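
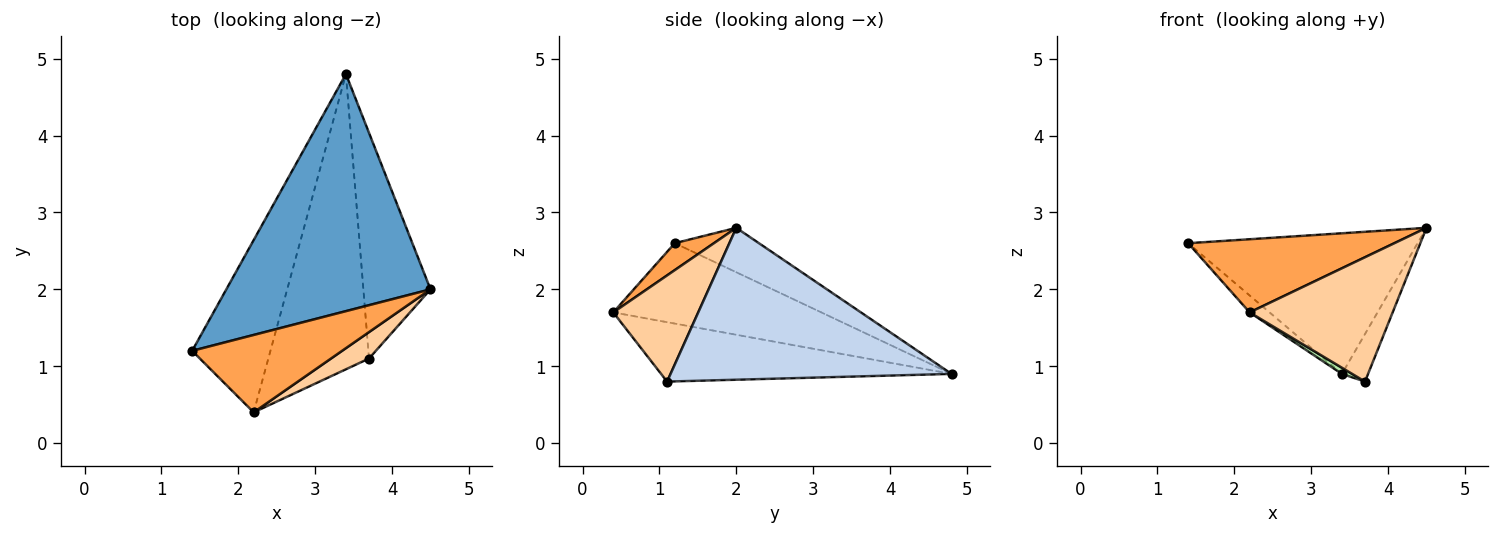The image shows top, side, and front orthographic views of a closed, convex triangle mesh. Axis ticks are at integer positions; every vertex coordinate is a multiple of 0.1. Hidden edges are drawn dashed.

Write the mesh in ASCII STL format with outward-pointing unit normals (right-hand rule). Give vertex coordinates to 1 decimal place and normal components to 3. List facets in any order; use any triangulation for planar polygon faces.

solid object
 facet normal -0.184 0.501 0.845
  outer loop
   vertex 3.4 4.8 0.9
   vertex 1.4 1.2 2.6
   vertex 4.5 2.0 2.8
  endloop
 endfacet
 facet normal 0.911 0.085 -0.403
  outer loop
   vertex 3.7 1.1 0.8
   vertex 3.4 4.8 0.9
   vertex 4.5 2.0 2.8
  endloop
 endfacet
 facet normal 0.129 -0.681 0.721
  outer loop
   vertex 2.2 0.4 1.7
   vertex 4.5 2.0 2.8
   vertex 1.4 1.2 2.6
  endloop
 endfacet
 facet normal 0.502 -0.846 0.180
  outer loop
   vertex 2.2 0.4 1.7
   vertex 3.7 1.1 0.8
   vertex 4.5 2.0 2.8
  endloop
 endfacet
 facet normal -0.715 0.068 -0.696
  outer loop
   vertex 2.2 0.4 1.7
   vertex 1.4 1.2 2.6
   vertex 3.4 4.8 0.9
  endloop
 endfacet
 facet normal -0.508 -0.018 -0.861
  outer loop
   vertex 2.2 0.4 1.7
   vertex 3.4 4.8 0.9
   vertex 3.7 1.1 0.8
  endloop
 endfacet
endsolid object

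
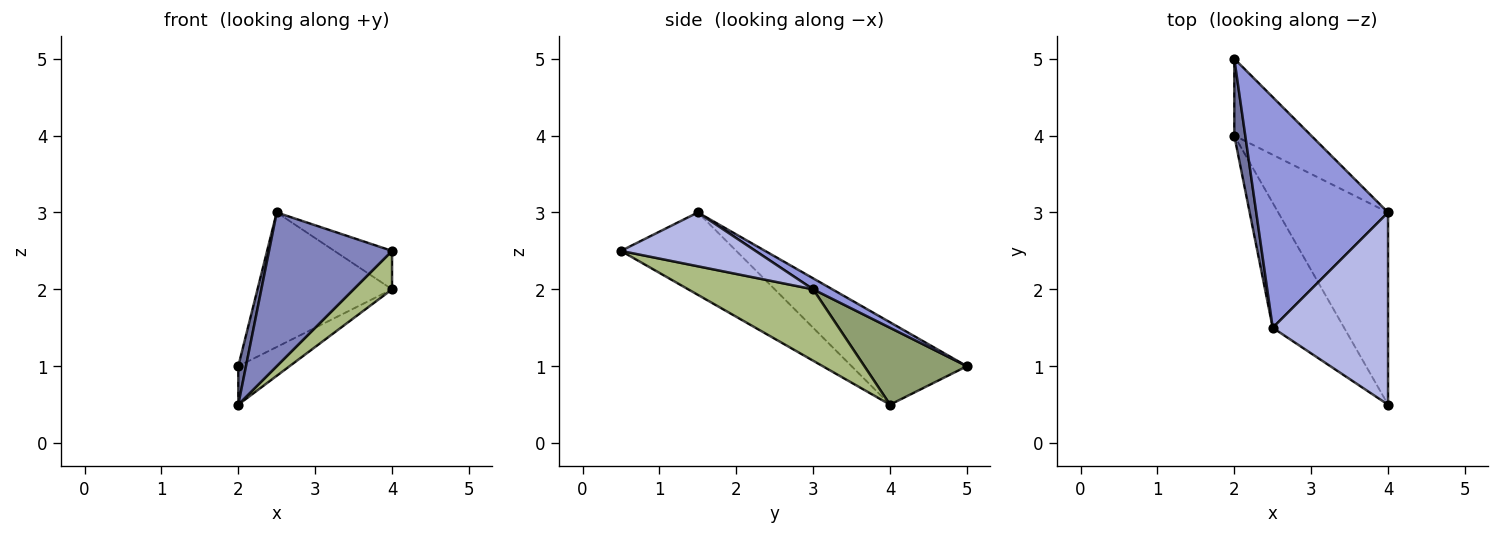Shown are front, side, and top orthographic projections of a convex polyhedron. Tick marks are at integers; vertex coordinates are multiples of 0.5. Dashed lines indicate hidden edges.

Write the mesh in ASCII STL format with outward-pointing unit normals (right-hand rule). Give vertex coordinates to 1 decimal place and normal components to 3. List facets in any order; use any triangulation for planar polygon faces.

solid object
 facet normal -0.989 -0.066 0.132
  outer loop
   vertex 2.0 4.0 0.5
   vertex 2.5 1.5 3.0
   vertex 2.0 5.0 1.0
  endloop
 endfacet
 facet normal -0.588 -0.628 -0.510
  outer loop
   vertex 2.0 4.0 0.5
   vertex 4.0 0.5 2.5
   vertex 2.5 1.5 3.0
  endloop
 endfacet
 facet normal 0.072 0.503 0.862
  outer loop
   vertex 4.0 3.0 2.0
   vertex 2.0 5.0 1.0
   vertex 2.5 1.5 3.0
  endloop
 endfacet
 facet normal 0.416 0.178 0.892
  outer loop
   vertex 4.0 3.0 2.0
   vertex 2.5 1.5 3.0
   vertex 4.0 0.5 2.5
  endloop
 endfacet
 facet normal 0.667 0.333 -0.667
  outer loop
   vertex 4.0 3.0 2.0
   vertex 2.0 4.0 0.5
   vertex 2.0 5.0 1.0
  endloop
 endfacet
 facet normal 0.537 -0.165 -0.827
  outer loop
   vertex 4.0 3.0 2.0
   vertex 4.0 0.5 2.5
   vertex 2.0 4.0 0.5
  endloop
 endfacet
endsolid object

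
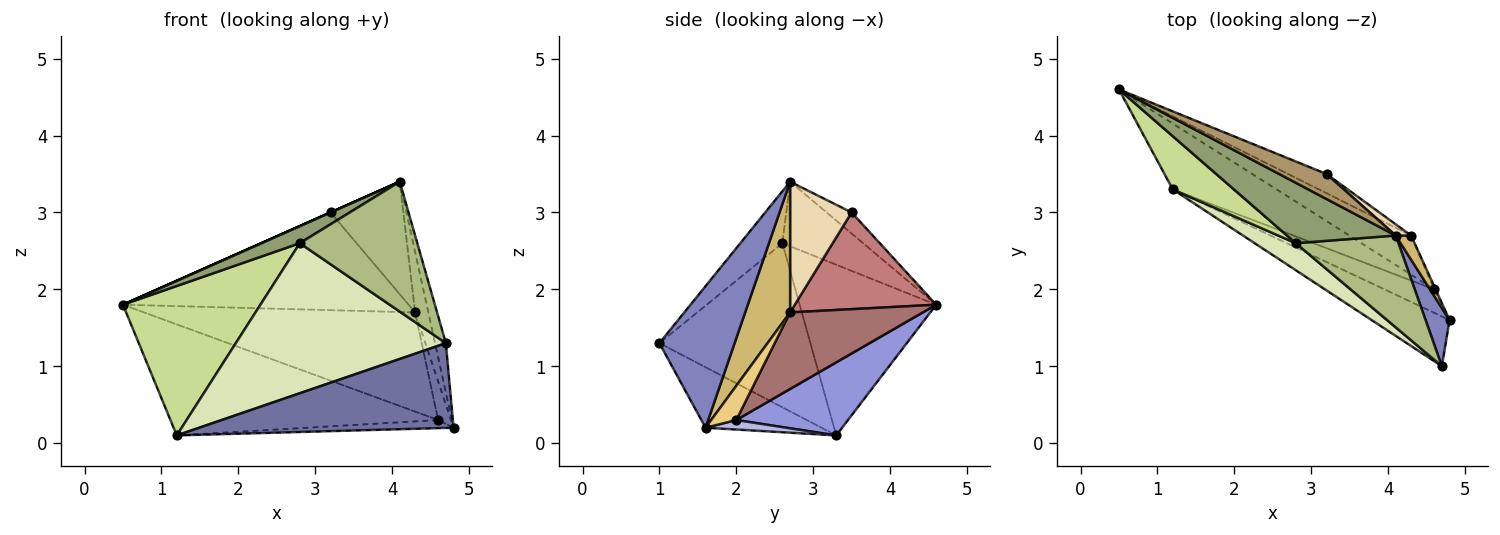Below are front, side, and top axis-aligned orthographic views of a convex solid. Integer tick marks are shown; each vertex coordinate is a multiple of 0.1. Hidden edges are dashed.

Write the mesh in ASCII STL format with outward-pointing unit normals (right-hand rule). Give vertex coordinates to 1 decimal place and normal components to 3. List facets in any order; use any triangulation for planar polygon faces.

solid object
 facet normal -0.366 -0.803 -0.471
  outer loop
   vertex 4.7 1.0 1.3
   vertex 1.2 3.3 0.1
   vertex 4.8 1.6 0.2
  endloop
 endfacet
 facet normal 0.976 0.140 0.165
  outer loop
   vertex 4.1 2.7 3.4
   vertex 4.7 1.0 1.3
   vertex 4.8 1.6 0.2
  endloop
 endfacet
 facet normal 0.338 0.810 -0.480
  outer loop
   vertex 4.6 2.0 0.3
   vertex 1.2 3.3 0.1
   vertex 0.5 4.6 1.8
  endloop
 endfacet
 facet normal 0.178 0.321 -0.930
  outer loop
   vertex 4.6 2.0 0.3
   vertex 4.8 1.6 0.2
   vertex 1.2 3.3 0.1
  endloop
 endfacet
 facet normal -0.496 -0.236 0.836
  outer loop
   vertex 2.8 2.6 2.6
   vertex 4.1 2.7 3.4
   vertex 0.5 4.6 1.8
  endloop
 endfacet
 facet normal -0.281 -0.784 0.554
  outer loop
   vertex 2.8 2.6 2.6
   vertex 4.7 1.0 1.3
   vertex 4.1 2.7 3.4
  endloop
 endfacet
 facet normal -0.683 -0.688 0.245
  outer loop
   vertex 2.8 2.6 2.6
   vertex 0.5 4.6 1.8
   vertex 1.2 3.3 0.1
  endloop
 endfacet
 facet normal -0.578 -0.803 0.145
  outer loop
   vertex 2.8 2.6 2.6
   vertex 1.2 3.3 0.1
   vertex 4.7 1.0 1.3
  endloop
 endfacet
 facet normal -0.406 0.000 0.914
  outer loop
   vertex 3.2 3.5 3.0
   vertex 0.5 4.6 1.8
   vertex 4.1 2.7 3.4
  endloop
 endfacet
 facet normal 0.953 0.280 0.112
  outer loop
   vertex 4.3 2.7 1.7
   vertex 4.1 2.7 3.4
   vertex 4.8 1.6 0.2
  endloop
 endfacet
 facet normal 0.890 0.454 -0.036
  outer loop
   vertex 4.3 2.7 1.7
   vertex 4.8 1.6 0.2
   vertex 4.6 2.0 0.3
  endloop
 endfacet
 facet normal 0.643 0.762 0.076
  outer loop
   vertex 4.3 2.7 1.7
   vertex 3.2 3.5 3.0
   vertex 4.1 2.7 3.4
  endloop
 endfacet
 facet normal 0.414 0.846 -0.334
  outer loop
   vertex 4.3 2.7 1.7
   vertex 4.6 2.0 0.3
   vertex 0.5 4.6 1.8
  endloop
 endfacet
 facet normal 0.437 0.883 -0.174
  outer loop
   vertex 4.3 2.7 1.7
   vertex 0.5 4.6 1.8
   vertex 3.2 3.5 3.0
  endloop
 endfacet
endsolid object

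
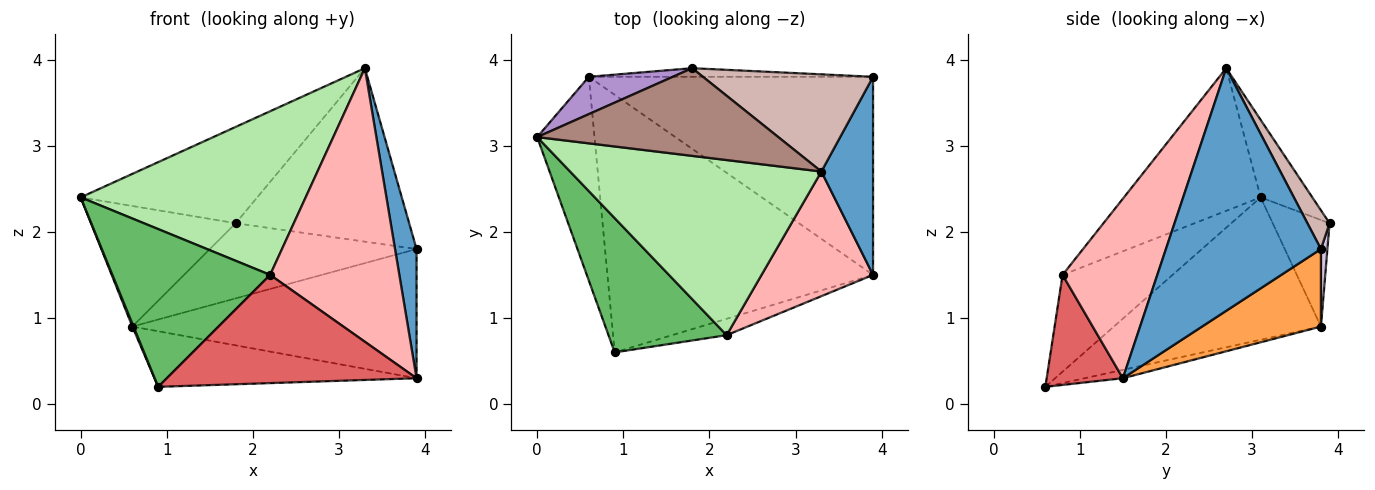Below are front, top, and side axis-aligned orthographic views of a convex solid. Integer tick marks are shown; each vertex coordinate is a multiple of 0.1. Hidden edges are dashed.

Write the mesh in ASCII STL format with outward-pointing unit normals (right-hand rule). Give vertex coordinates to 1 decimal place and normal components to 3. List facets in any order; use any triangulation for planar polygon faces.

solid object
 facet normal 0.969 -0.135 0.206
  outer loop
   vertex 3.9 1.5 0.3
   vertex 3.9 3.8 1.8
   vertex 3.3 2.7 3.9
  endloop
 endfacet
 facet normal -0.928 -0.005 -0.374
  outer loop
   vertex 0.6 3.8 0.9
   vertex 0.9 0.6 0.2
   vertex 0.0 3.1 2.4
  endloop
 endfacet
 facet normal 0.223 0.533 -0.817
  outer loop
   vertex 0.6 3.8 0.9
   vertex 3.9 3.8 1.8
   vertex 3.9 1.5 0.3
  endloop
 endfacet
 facet normal -0.031 0.211 -0.977
  outer loop
   vertex 0.6 3.8 0.9
   vertex 3.9 1.5 0.3
   vertex 0.9 0.6 0.2
  endloop
 endfacet
 facet normal -0.469 -0.673 0.572
  outer loop
   vertex 2.2 0.8 1.5
   vertex 0.0 3.1 2.4
   vertex 0.9 0.6 0.2
  endloop
 endfacet
 facet normal -0.383 -0.631 0.675
  outer loop
   vertex 2.2 0.8 1.5
   vertex 3.3 2.7 3.9
   vertex 0.0 3.1 2.4
  endloop
 endfacet
 facet normal 0.289 -0.947 -0.143
  outer loop
   vertex 2.2 0.8 1.5
   vertex 0.9 0.6 0.2
   vertex 3.9 1.5 0.3
  endloop
 endfacet
 facet normal 0.555 -0.757 0.345
  outer loop
   vertex 2.2 0.8 1.5
   vertex 3.9 1.5 0.3
   vertex 3.3 2.7 3.9
  endloop
 endfacet
 facet normal -0.351 0.894 0.277
  outer loop
   vertex 1.8 3.9 2.1
   vertex 0.6 3.8 0.9
   vertex 0.0 3.1 2.4
  endloop
 endfacet
 facet normal 0.031 0.993 -0.114
  outer loop
   vertex 1.8 3.9 2.1
   vertex 3.9 3.8 1.8
   vertex 0.6 3.8 0.9
  endloop
 endfacet
 facet normal -0.212 0.723 0.658
  outer loop
   vertex 1.8 3.9 2.1
   vertex 0.0 3.1 2.4
   vertex 3.3 2.7 3.9
  endloop
 endfacet
 facet normal 0.111 0.867 0.486
  outer loop
   vertex 1.8 3.9 2.1
   vertex 3.3 2.7 3.9
   vertex 3.9 3.8 1.8
  endloop
 endfacet
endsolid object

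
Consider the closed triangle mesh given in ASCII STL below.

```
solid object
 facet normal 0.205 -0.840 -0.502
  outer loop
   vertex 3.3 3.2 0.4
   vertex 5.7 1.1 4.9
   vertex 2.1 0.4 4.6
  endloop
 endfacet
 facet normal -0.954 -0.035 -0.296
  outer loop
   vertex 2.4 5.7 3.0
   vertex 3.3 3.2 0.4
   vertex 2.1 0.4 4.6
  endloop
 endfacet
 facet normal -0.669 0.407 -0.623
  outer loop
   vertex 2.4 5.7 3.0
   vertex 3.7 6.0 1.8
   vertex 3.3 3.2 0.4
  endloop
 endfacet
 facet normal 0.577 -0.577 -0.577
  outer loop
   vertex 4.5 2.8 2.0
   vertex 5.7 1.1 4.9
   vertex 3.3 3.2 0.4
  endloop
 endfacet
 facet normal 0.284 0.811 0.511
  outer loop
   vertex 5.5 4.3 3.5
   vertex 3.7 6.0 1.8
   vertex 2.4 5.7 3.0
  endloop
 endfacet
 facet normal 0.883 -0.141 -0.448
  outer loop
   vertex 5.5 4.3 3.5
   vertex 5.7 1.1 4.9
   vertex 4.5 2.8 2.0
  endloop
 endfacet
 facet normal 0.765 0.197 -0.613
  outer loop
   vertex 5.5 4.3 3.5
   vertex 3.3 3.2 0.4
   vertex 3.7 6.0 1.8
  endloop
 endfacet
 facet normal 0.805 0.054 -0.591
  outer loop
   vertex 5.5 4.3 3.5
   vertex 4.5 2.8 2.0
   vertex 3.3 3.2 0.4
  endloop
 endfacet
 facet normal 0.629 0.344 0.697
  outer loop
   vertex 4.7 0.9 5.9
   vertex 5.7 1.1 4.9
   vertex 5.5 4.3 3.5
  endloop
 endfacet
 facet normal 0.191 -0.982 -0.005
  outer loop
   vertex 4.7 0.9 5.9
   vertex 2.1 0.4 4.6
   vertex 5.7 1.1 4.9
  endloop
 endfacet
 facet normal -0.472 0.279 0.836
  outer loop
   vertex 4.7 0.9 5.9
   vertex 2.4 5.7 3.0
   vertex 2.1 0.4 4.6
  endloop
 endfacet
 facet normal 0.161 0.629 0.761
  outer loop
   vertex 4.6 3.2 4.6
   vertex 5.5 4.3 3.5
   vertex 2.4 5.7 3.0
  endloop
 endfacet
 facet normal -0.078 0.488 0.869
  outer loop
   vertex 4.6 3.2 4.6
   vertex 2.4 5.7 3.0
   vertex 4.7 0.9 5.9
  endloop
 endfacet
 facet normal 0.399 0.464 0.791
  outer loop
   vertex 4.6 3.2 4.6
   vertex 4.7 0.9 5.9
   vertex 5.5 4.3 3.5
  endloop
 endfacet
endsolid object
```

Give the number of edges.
21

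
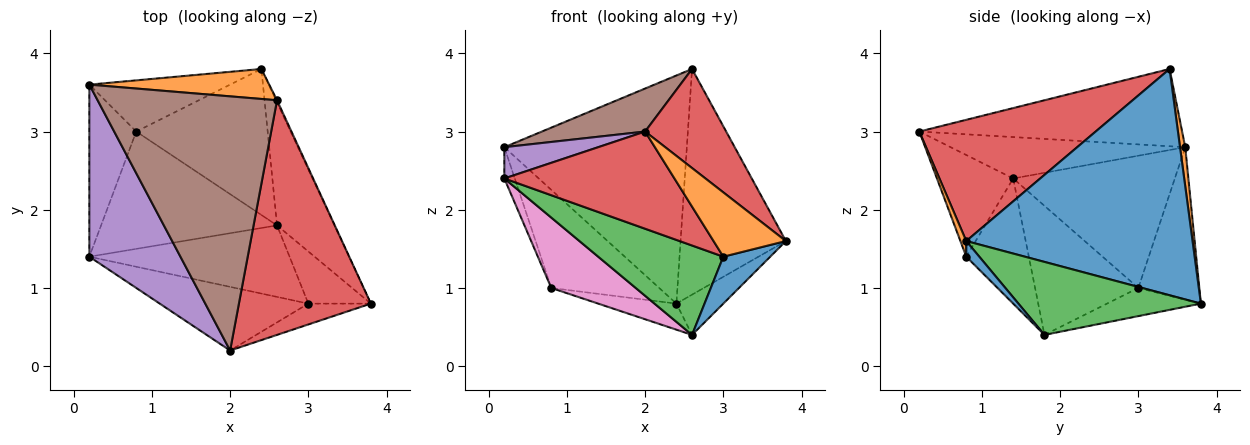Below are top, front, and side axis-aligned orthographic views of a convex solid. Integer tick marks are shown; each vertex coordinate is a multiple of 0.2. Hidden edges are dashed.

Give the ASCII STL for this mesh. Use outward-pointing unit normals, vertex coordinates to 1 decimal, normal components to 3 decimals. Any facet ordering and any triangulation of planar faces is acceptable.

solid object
 facet normal 0.907 0.422 -0.004
  outer loop
   vertex 2.6 3.4 3.8
   vertex 3.8 0.8 1.6
   vertex 2.4 3.8 0.8
  endloop
 endfacet
 facet normal 0.028 0.991 0.130
  outer loop
   vertex 0.2 3.6 2.8
   vertex 2.6 3.4 3.8
   vertex 2.4 3.8 0.8
  endloop
 endfacet
 facet normal 0.771 0.198 -0.606
  outer loop
   vertex 2.6 1.8 0.4
   vertex 2.4 3.8 0.8
   vertex 3.8 0.8 1.6
  endloop
 endfacet
 facet normal 0.646 -0.297 0.703
  outer loop
   vertex 2.0 0.2 3.0
   vertex 3.8 0.8 1.6
   vertex 2.6 3.4 3.8
  endloop
 endfacet
 facet normal -0.408 -0.163 0.898
  outer loop
   vertex 2.0 0.2 3.0
   vertex 0.2 3.6 2.8
   vertex 0.2 1.4 2.4
  endloop
 endfacet
 facet normal -0.391 -0.154 0.908
  outer loop
   vertex 2.0 0.2 3.0
   vertex 2.6 3.4 3.8
   vertex 0.2 3.6 2.8
  endloop
 endfacet
 facet normal -0.532 -0.436 -0.726
  outer loop
   vertex 0.8 3.0 1.0
   vertex 2.6 1.8 0.4
   vertex 0.2 1.4 2.4
  endloop
 endfacet
 facet normal -0.206 0.172 -0.963
  outer loop
   vertex 0.8 3.0 1.0
   vertex 2.4 3.8 0.8
   vertex 2.6 1.8 0.4
  endloop
 endfacet
 facet normal -0.941 0.061 -0.334
  outer loop
   vertex 0.8 3.0 1.0
   vertex 0.2 1.4 2.4
   vertex 0.2 3.6 2.8
  endloop
 endfacet
 facet normal -0.448 0.793 -0.414
  outer loop
   vertex 0.8 3.0 1.0
   vertex 0.2 3.6 2.8
   vertex 2.4 3.8 0.8
  endloop
 endfacet
 facet normal 0.183 -0.658 -0.731
  outer loop
   vertex 3.0 0.8 1.4
   vertex 2.6 1.8 0.4
   vertex 3.8 0.8 1.6
  endloop
 endfacet
 facet normal 0.077 -0.948 -0.308
  outer loop
   vertex 3.0 0.8 1.4
   vertex 3.8 0.8 1.6
   vertex 2.0 0.2 3.0
  endloop
 endfacet
 facet normal -0.364 -0.727 -0.582
  outer loop
   vertex 3.0 0.8 1.4
   vertex 0.2 1.4 2.4
   vertex 2.6 1.8 0.4
  endloop
 endfacet
 facet normal -0.351 -0.783 -0.513
  outer loop
   vertex 3.0 0.8 1.4
   vertex 2.0 0.2 3.0
   vertex 0.2 1.4 2.4
  endloop
 endfacet
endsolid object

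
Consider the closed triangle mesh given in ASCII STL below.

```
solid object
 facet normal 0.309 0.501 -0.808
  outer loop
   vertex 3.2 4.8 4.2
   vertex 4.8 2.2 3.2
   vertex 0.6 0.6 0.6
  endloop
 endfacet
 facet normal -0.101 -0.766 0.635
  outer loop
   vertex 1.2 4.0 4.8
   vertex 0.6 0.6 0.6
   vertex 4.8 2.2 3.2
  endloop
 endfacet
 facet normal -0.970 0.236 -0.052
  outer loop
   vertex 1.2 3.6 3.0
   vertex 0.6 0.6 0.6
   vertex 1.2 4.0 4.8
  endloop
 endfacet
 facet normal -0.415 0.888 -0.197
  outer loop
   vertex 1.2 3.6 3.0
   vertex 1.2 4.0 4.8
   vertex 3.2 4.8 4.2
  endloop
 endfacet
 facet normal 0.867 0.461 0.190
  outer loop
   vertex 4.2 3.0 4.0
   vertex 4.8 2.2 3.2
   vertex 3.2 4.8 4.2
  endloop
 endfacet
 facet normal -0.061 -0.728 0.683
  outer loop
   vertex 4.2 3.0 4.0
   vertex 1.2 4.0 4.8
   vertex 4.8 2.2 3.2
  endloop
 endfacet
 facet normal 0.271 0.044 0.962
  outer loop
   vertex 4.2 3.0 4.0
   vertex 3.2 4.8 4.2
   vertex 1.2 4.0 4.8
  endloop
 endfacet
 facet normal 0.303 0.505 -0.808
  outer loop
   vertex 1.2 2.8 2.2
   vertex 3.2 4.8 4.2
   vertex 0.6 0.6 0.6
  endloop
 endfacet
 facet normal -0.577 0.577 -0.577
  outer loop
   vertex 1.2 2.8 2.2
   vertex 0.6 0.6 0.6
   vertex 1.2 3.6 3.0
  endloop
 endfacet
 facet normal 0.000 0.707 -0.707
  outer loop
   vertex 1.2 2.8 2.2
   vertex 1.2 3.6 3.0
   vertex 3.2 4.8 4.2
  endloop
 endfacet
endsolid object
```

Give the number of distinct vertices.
7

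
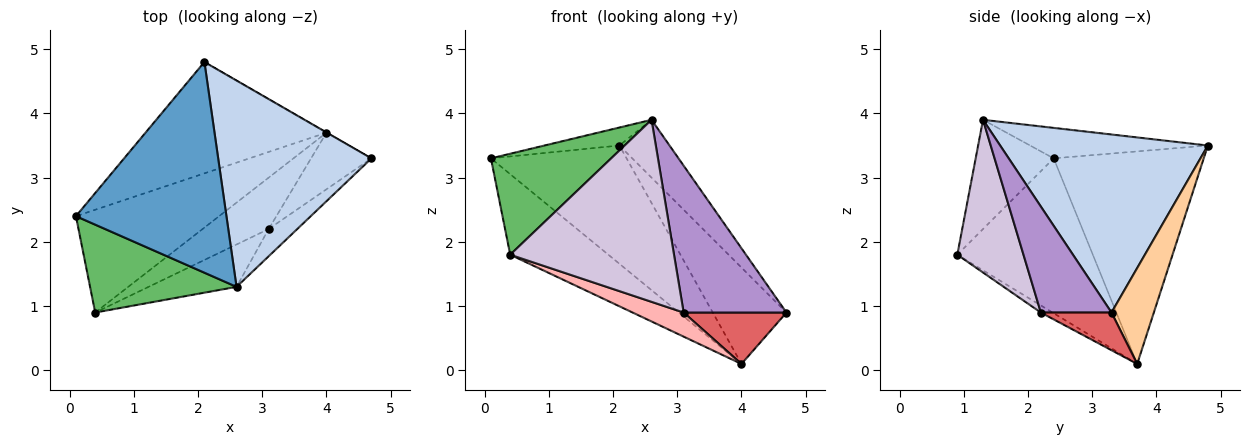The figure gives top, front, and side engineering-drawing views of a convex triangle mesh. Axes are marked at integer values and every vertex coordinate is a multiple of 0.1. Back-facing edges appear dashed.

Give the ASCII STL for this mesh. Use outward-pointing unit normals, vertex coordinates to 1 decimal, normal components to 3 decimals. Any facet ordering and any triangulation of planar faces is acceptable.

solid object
 facet normal -0.198 0.083 0.977
  outer loop
   vertex 2.6 1.3 3.9
   vertex 2.1 4.8 3.5
   vertex 0.1 2.4 3.3
  endloop
 endfacet
 facet normal 0.746 0.180 0.642
  outer loop
   vertex 2.6 1.3 3.9
   vertex 4.7 3.3 0.9
   vertex 2.1 4.8 3.5
  endloop
 endfacet
 facet normal -0.627 0.567 -0.534
  outer loop
   vertex 4.0 3.7 0.1
   vertex 0.1 2.4 3.3
   vertex 2.1 4.8 3.5
  endloop
 endfacet
 facet normal 0.498 0.867 -0.002
  outer loop
   vertex 4.0 3.7 0.1
   vertex 2.1 4.8 3.5
   vertex 4.7 3.3 0.9
  endloop
 endfacet
 facet normal -0.440 -0.678 0.590
  outer loop
   vertex 0.4 0.9 1.8
   vertex 2.6 1.3 3.9
   vertex 0.1 2.4 3.3
  endloop
 endfacet
 facet normal -0.648 0.470 -0.599
  outer loop
   vertex 0.4 0.9 1.8
   vertex 0.1 2.4 3.3
   vertex 4.0 3.7 0.1
  endloop
 endfacet
 facet normal 0.419 -0.610 -0.672
  outer loop
   vertex 3.1 2.2 0.9
   vertex 4.0 3.7 0.1
   vertex 4.7 3.3 0.9
  endloop
 endfacet
 facet normal -0.097 -0.422 -0.901
  outer loop
   vertex 3.1 2.2 0.9
   vertex 0.4 0.9 1.8
   vertex 4.0 3.7 0.1
  endloop
 endfacet
 facet normal 0.560 -0.815 -0.151
  outer loop
   vertex 3.1 2.2 0.9
   vertex 4.7 3.3 0.9
   vertex 2.6 1.3 3.9
  endloop
 endfacet
 facet normal 0.366 -0.906 -0.211
  outer loop
   vertex 3.1 2.2 0.9
   vertex 2.6 1.3 3.9
   vertex 0.4 0.9 1.8
  endloop
 endfacet
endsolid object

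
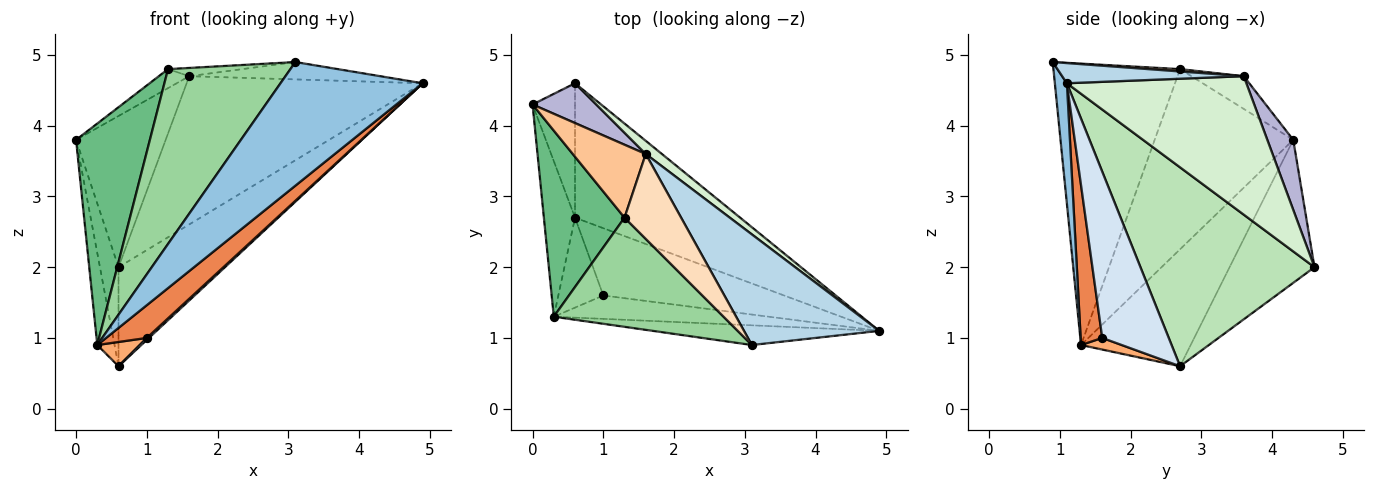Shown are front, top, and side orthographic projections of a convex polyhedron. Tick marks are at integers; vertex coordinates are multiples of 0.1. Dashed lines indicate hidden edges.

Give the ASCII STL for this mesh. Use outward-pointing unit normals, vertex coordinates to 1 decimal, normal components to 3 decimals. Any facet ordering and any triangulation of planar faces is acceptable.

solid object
 facet normal -0.955 0.150 -0.254
  outer loop
   vertex 0.3 1.3 0.9
   vertex 0.0 4.3 3.8
   vertex 0.6 2.7 0.6
  endloop
 endfacet
 facet normal 0.083 -0.984 -0.157
  outer loop
   vertex 0.3 1.3 0.9
   vertex 4.9 1.1 4.6
   vertex 3.1 0.9 4.9
  endloop
 endfacet
 facet normal 0.146 0.153 0.977
  outer loop
   vertex 1.6 3.6 4.7
   vertex 3.1 0.9 4.9
   vertex 4.9 1.1 4.6
  endloop
 endfacet
 facet normal 0.677 -0.022 -0.736
  outer loop
   vertex 1.0 1.6 1.0
   vertex 0.6 2.7 0.6
   vertex 4.9 1.1 4.6
  endloop
 endfacet
 facet normal 0.396 -0.747 -0.533
  outer loop
   vertex 1.0 1.6 1.0
   vertex 4.9 1.1 4.6
   vertex 0.3 1.3 0.9
  endloop
 endfacet
 facet normal 0.242 -0.253 -0.937
  outer loop
   vertex 1.0 1.6 1.0
   vertex 0.3 1.3 0.9
   vertex 0.6 2.7 0.6
  endloop
 endfacet
 facet normal -0.398 0.231 0.888
  outer loop
   vertex 1.3 2.7 4.8
   vertex 1.6 3.6 4.7
   vertex 0.0 4.3 3.8
  endloop
 endfacet
 facet normal 0.041 0.097 0.994
  outer loop
   vertex 1.3 2.7 4.8
   vertex 3.1 0.9 4.9
   vertex 1.6 3.6 4.7
  endloop
 endfacet
 facet normal -0.821 -0.437 0.367
  outer loop
   vertex 1.3 2.7 4.8
   vertex 0.0 4.3 3.8
   vertex 0.3 1.3 0.9
  endloop
 endfacet
 facet normal -0.660 -0.638 0.398
  outer loop
   vertex 1.3 2.7 4.8
   vertex 0.3 1.3 0.9
   vertex 3.1 0.9 4.9
  endloop
 endfacet
 facet normal 0.696 0.426 -0.578
  outer loop
   vertex 0.6 4.6 2.0
   vertex 4.9 1.1 4.6
   vertex 0.6 2.7 0.6
  endloop
 endfacet
 facet normal 0.604 0.794 0.071
  outer loop
   vertex 0.6 4.6 2.0
   vertex 1.6 3.6 4.7
   vertex 4.9 1.1 4.6
  endloop
 endfacet
 facet normal -0.938 0.205 -0.279
  outer loop
   vertex 0.6 4.6 2.0
   vertex 0.6 2.7 0.6
   vertex 0.0 4.3 3.8
  endloop
 endfacet
 facet normal 0.270 0.931 0.245
  outer loop
   vertex 0.6 4.6 2.0
   vertex 0.0 4.3 3.8
   vertex 1.6 3.6 4.7
  endloop
 endfacet
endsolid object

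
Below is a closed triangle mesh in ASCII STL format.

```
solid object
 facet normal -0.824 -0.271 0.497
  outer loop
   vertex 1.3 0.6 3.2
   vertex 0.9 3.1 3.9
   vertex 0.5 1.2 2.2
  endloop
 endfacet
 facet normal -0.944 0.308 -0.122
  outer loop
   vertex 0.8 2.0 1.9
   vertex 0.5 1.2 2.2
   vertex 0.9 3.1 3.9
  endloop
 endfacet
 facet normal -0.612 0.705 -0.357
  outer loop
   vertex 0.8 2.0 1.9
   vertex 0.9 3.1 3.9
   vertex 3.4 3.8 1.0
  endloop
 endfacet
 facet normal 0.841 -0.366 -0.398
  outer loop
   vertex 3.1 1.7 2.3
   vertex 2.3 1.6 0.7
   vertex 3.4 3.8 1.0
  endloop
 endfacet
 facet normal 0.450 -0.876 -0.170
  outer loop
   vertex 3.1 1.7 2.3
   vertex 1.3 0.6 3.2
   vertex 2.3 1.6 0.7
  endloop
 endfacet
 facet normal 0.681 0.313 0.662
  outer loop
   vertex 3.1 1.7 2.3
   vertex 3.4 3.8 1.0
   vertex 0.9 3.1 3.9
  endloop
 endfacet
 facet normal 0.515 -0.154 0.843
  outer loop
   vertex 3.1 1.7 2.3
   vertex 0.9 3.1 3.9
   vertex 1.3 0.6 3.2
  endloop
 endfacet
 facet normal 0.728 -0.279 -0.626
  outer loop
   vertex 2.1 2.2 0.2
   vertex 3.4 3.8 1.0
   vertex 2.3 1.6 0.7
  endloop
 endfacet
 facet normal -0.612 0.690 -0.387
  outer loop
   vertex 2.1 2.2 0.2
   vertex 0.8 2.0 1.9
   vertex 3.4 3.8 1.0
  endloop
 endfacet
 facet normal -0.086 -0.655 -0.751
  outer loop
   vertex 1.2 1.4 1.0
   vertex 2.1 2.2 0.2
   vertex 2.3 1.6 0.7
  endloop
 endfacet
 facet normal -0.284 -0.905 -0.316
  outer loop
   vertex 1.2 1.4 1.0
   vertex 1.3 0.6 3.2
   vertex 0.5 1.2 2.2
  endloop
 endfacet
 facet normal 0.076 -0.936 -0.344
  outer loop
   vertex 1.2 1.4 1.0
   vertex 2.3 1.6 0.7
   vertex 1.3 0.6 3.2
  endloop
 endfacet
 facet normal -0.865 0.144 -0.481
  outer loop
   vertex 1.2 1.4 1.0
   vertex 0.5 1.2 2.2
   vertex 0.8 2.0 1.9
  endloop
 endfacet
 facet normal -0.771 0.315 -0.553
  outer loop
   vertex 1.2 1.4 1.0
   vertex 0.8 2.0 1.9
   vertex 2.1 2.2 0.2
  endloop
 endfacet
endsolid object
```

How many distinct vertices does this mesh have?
9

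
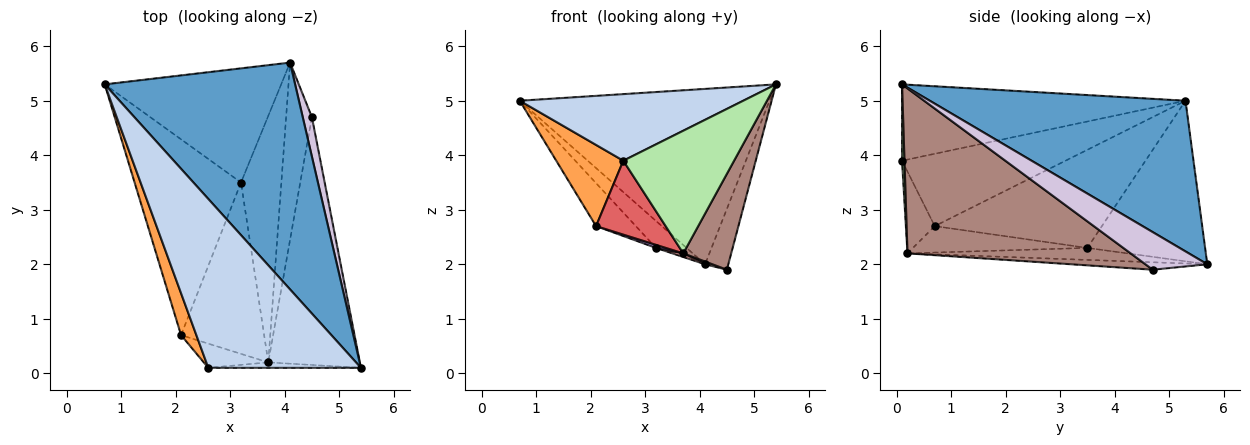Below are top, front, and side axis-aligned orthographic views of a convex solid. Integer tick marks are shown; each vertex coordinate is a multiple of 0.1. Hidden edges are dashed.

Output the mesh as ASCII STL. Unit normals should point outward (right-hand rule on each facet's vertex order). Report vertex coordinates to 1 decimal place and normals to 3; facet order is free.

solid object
 facet normal 0.531 0.518 0.671
  outer loop
   vertex 4.1 5.7 2.0
   vertex 0.7 5.3 5.0
   vertex 5.4 0.1 5.3
  endloop
 endfacet
 facet normal -0.422 -0.333 0.844
  outer loop
   vertex 2.6 0.1 3.9
   vertex 5.4 0.1 5.3
   vertex 0.7 5.3 5.0
  endloop
 endfacet
 facet normal -0.908 -0.372 0.192
  outer loop
   vertex 2.1 0.7 2.7
   vertex 2.6 0.1 3.9
   vertex 0.7 5.3 5.0
  endloop
 endfacet
 facet normal -0.663 0.172 -0.729
  outer loop
   vertex 3.2 3.5 2.3
   vertex 0.7 5.3 5.0
   vertex 4.1 5.7 2.0
  endloop
 endfacet
 facet normal -0.669 0.159 -0.726
  outer loop
   vertex 3.2 3.5 2.3
   vertex 2.1 0.7 2.7
   vertex 0.7 5.3 5.0
  endloop
 endfacet
 facet normal 0.022 -0.999 -0.044
  outer loop
   vertex 3.7 0.2 2.2
   vertex 5.4 0.1 5.3
   vertex 2.6 0.1 3.9
  endloop
 endfacet
 facet normal -0.367 -0.884 -0.289
  outer loop
   vertex 3.7 0.2 2.2
   vertex 2.6 0.1 3.9
   vertex 2.1 0.7 2.7
  endloop
 endfacet
 facet normal -0.285 -0.014 -0.958
  outer loop
   vertex 3.7 0.2 2.2
   vertex 3.2 3.5 2.3
   vertex 4.1 5.7 2.0
  endloop
 endfacet
 facet normal -0.303 -0.017 -0.953
  outer loop
   vertex 3.7 0.2 2.2
   vertex 2.1 0.7 2.7
   vertex 3.2 3.5 2.3
  endloop
 endfacet
 facet normal 0.913 0.343 0.222
  outer loop
   vertex 4.5 4.7 1.9
   vertex 4.1 5.7 2.0
   vertex 5.4 0.1 5.3
  endloop
 endfacet
 facet normal 0.859 -0.185 -0.477
  outer loop
   vertex 4.5 4.7 1.9
   vertex 5.4 0.1 5.3
   vertex 3.7 0.2 2.2
  endloop
 endfacet
 facet normal -0.277 -0.015 -0.961
  outer loop
   vertex 4.5 4.7 1.9
   vertex 3.7 0.2 2.2
   vertex 4.1 5.7 2.0
  endloop
 endfacet
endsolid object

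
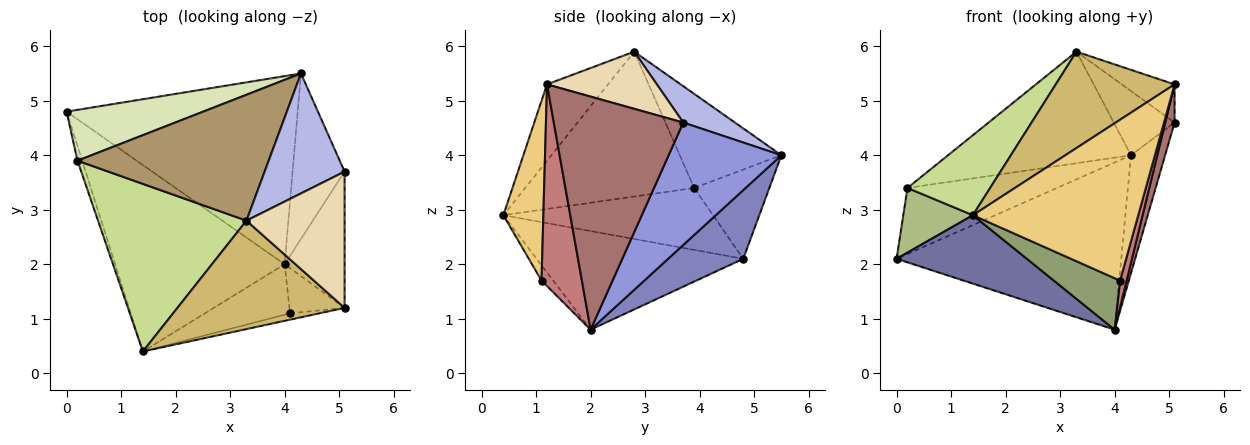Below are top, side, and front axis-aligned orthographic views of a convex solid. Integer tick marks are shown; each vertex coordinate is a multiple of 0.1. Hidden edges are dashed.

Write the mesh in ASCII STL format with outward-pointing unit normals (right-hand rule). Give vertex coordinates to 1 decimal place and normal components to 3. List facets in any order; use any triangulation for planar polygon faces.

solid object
 facet normal -0.479 -0.302 -0.824
  outer loop
   vertex 4.0 2.0 0.8
   vertex 1.4 0.4 2.9
   vertex 0.0 4.8 2.1
  endloop
 endfacet
 facet normal 0.217 0.649 -0.730
  outer loop
   vertex 4.3 5.5 4.0
   vertex 4.0 2.0 0.8
   vertex 0.0 4.8 2.1
  endloop
 endfacet
 facet normal 0.887 0.268 -0.377
  outer loop
   vertex 4.3 5.5 4.0
   vertex 5.1 3.7 4.6
   vertex 4.0 2.0 0.8
  endloop
 endfacet
 facet normal 0.372 0.438 0.818
  outer loop
   vertex 4.3 5.5 4.0
   vertex 3.3 2.8 5.9
   vertex 5.1 3.7 4.6
  endloop
 endfacet
 facet normal -0.125 -0.708 -0.695
  outer loop
   vertex 4.1 1.1 1.7
   vertex 1.4 0.4 2.9
   vertex 4.0 2.0 0.8
  endloop
 endfacet
 facet normal -0.947 -0.314 -0.072
  outer loop
   vertex 0.2 3.9 3.4
   vertex 0.0 4.8 2.1
   vertex 1.4 0.4 2.9
  endloop
 endfacet
 facet normal -0.661 -0.323 0.677
  outer loop
   vertex 0.2 3.9 3.4
   vertex 1.4 0.4 2.9
   vertex 3.3 2.8 5.9
  endloop
 endfacet
 facet normal -0.370 0.736 0.567
  outer loop
   vertex 0.2 3.9 3.4
   vertex 4.3 5.5 4.0
   vertex 0.0 4.8 2.1
  endloop
 endfacet
 facet normal -0.346 0.622 0.702
  outer loop
   vertex 0.2 3.9 3.4
   vertex 3.3 2.8 5.9
   vertex 4.3 5.5 4.0
  endloop
 endfacet
 facet normal -0.323 -0.629 0.707
  outer loop
   vertex 5.1 1.2 5.3
   vertex 3.3 2.8 5.9
   vertex 1.4 0.4 2.9
  endloop
 endfacet
 facet normal 0.235 -0.971 -0.038
  outer loop
   vertex 5.1 1.2 5.3
   vertex 1.4 0.4 2.9
   vertex 4.1 1.1 1.7
  endloop
 endfacet
 facet normal 0.489 0.235 0.840
  outer loop
   vertex 5.1 1.2 5.3
   vertex 5.1 3.7 4.6
   vertex 3.3 2.8 5.9
  endloop
 endfacet
 facet normal 0.966 -0.070 -0.249
  outer loop
   vertex 5.1 1.2 5.3
   vertex 4.0 2.0 0.8
   vertex 5.1 3.7 4.6
  endloop
 endfacet
 facet normal 0.953 -0.155 -0.260
  outer loop
   vertex 5.1 1.2 5.3
   vertex 4.1 1.1 1.7
   vertex 4.0 2.0 0.8
  endloop
 endfacet
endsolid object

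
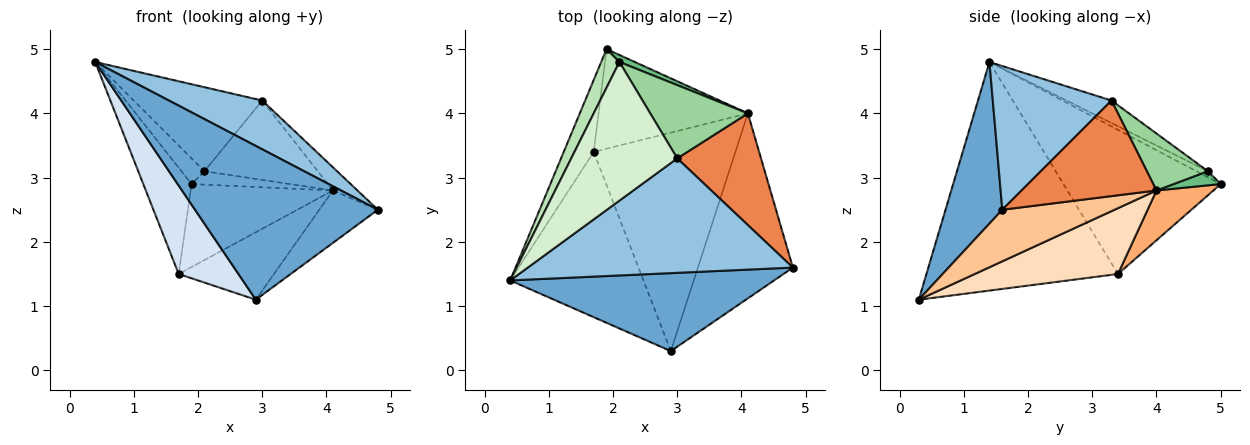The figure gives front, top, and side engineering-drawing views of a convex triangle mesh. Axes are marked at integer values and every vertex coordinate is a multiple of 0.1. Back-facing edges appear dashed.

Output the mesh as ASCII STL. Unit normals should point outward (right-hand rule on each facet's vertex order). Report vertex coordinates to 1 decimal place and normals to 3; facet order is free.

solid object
 facet normal 0.267 -0.860 0.436
  outer loop
   vertex 2.9 0.3 1.1
   vertex 4.8 1.6 2.5
   vertex 0.4 1.4 4.8
  endloop
 endfacet
 facet normal 0.446 -0.351 0.823
  outer loop
   vertex 3.0 3.3 4.2
   vertex 0.4 1.4 4.8
   vertex 4.8 1.6 2.5
  endloop
 endfacet
 facet normal -0.938 0.288 -0.195
  outer loop
   vertex 1.7 3.4 1.5
   vertex 0.4 1.4 4.8
   vertex 1.9 5.0 2.9
  endloop
 endfacet
 facet normal -0.834 -0.260 -0.486
  outer loop
   vertex 1.7 3.4 1.5
   vertex 2.9 0.3 1.1
   vertex 0.4 1.4 4.8
  endloop
 endfacet
 facet normal 0.745 0.136 0.653
  outer loop
   vertex 4.1 4.0 2.8
   vertex 3.0 3.3 4.2
   vertex 4.8 1.6 2.5
  endloop
 endfacet
 facet normal 0.248 0.620 -0.744
  outer loop
   vertex 4.1 4.0 2.8
   vertex 1.7 3.4 1.5
   vertex 1.9 5.0 2.9
  endloop
 endfacet
 facet normal 0.463 0.242 -0.853
  outer loop
   vertex 4.1 4.0 2.8
   vertex 4.8 1.6 2.5
   vertex 2.9 0.3 1.1
  endloop
 endfacet
 facet normal 0.406 0.270 -0.873
  outer loop
   vertex 4.1 4.0 2.8
   vertex 2.9 0.3 1.1
   vertex 1.7 3.4 1.5
  endloop
 endfacet
 facet normal 0.390 0.816 0.426
  outer loop
   vertex 2.1 4.8 3.1
   vertex 4.1 4.0 2.8
   vertex 1.9 5.0 2.9
  endloop
 endfacet
 facet normal 0.368 0.683 0.631
  outer loop
   vertex 2.1 4.8 3.1
   vertex 3.0 3.3 4.2
   vertex 4.1 4.0 2.8
  endloop
 endfacet
 facet normal -0.267 0.535 0.802
  outer loop
   vertex 2.1 4.8 3.1
   vertex 1.9 5.0 2.9
   vertex 0.4 1.4 4.8
  endloop
 endfacet
 facet normal -0.178 0.510 0.841
  outer loop
   vertex 2.1 4.8 3.1
   vertex 0.4 1.4 4.8
   vertex 3.0 3.3 4.2
  endloop
 endfacet
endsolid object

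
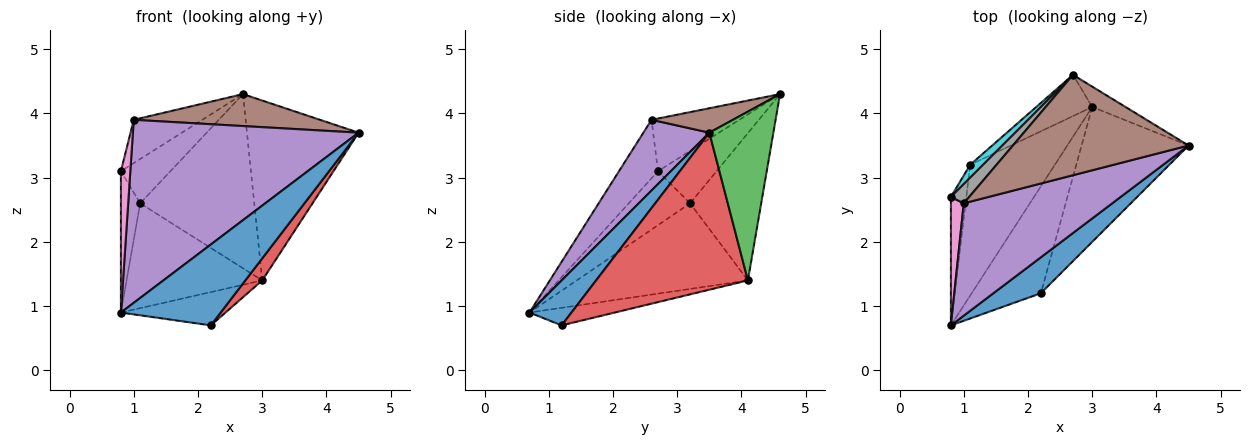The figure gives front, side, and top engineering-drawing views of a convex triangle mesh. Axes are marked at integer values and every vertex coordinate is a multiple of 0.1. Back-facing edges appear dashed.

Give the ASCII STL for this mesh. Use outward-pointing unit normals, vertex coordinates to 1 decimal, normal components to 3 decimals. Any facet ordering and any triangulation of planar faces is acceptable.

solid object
 facet normal 0.359 -0.853 0.379
  outer loop
   vertex 2.2 1.2 0.7
   vertex 4.5 3.5 3.7
   vertex 0.8 0.7 0.9
  endloop
 endfacet
 facet normal -0.236 0.289 -0.928
  outer loop
   vertex 3.0 4.1 1.4
   vertex 2.2 1.2 0.7
   vertex 0.8 0.7 0.9
  endloop
 endfacet
 facet normal 0.495 0.863 -0.098
  outer loop
   vertex 3.0 4.1 1.4
   vertex 2.7 4.6 4.3
   vertex 4.5 3.5 3.7
  endloop
 endfacet
 facet normal 0.823 -0.092 -0.561
  outer loop
   vertex 3.0 4.1 1.4
   vertex 4.5 3.5 3.7
   vertex 2.2 1.2 0.7
  endloop
 endfacet
 facet normal 0.242 -0.827 0.508
  outer loop
   vertex 1.0 2.6 3.9
   vertex 0.8 0.7 0.9
   vertex 4.5 3.5 3.7
  endloop
 endfacet
 facet normal 0.131 -0.301 0.945
  outer loop
   vertex 1.0 2.6 3.9
   vertex 4.5 3.5 3.7
   vertex 2.7 4.6 4.3
  endloop
 endfacet
 facet normal -0.951 -0.230 0.209
  outer loop
   vertex 0.8 2.7 3.1
   vertex 0.8 0.7 0.9
   vertex 1.0 2.6 3.9
  endloop
 endfacet
 facet normal -0.760 0.593 0.264
  outer loop
   vertex 0.8 2.7 3.1
   vertex 1.0 2.6 3.9
   vertex 2.7 4.6 4.3
  endloop
 endfacet
 facet normal -0.519 0.832 -0.197
  outer loop
   vertex 1.1 3.2 2.6
   vertex 2.7 4.6 4.3
   vertex 3.0 4.1 1.4
  endloop
 endfacet
 facet normal -0.751 0.634 0.184
  outer loop
   vertex 1.1 3.2 2.6
   vertex 0.8 2.7 3.1
   vertex 2.7 4.6 4.3
  endloop
 endfacet
 facet normal -0.619 0.491 -0.613
  outer loop
   vertex 1.1 3.2 2.6
   vertex 3.0 4.1 1.4
   vertex 0.8 0.7 0.9
  endloop
 endfacet
 facet normal -0.920 0.289 -0.263
  outer loop
   vertex 1.1 3.2 2.6
   vertex 0.8 0.7 0.9
   vertex 0.8 2.7 3.1
  endloop
 endfacet
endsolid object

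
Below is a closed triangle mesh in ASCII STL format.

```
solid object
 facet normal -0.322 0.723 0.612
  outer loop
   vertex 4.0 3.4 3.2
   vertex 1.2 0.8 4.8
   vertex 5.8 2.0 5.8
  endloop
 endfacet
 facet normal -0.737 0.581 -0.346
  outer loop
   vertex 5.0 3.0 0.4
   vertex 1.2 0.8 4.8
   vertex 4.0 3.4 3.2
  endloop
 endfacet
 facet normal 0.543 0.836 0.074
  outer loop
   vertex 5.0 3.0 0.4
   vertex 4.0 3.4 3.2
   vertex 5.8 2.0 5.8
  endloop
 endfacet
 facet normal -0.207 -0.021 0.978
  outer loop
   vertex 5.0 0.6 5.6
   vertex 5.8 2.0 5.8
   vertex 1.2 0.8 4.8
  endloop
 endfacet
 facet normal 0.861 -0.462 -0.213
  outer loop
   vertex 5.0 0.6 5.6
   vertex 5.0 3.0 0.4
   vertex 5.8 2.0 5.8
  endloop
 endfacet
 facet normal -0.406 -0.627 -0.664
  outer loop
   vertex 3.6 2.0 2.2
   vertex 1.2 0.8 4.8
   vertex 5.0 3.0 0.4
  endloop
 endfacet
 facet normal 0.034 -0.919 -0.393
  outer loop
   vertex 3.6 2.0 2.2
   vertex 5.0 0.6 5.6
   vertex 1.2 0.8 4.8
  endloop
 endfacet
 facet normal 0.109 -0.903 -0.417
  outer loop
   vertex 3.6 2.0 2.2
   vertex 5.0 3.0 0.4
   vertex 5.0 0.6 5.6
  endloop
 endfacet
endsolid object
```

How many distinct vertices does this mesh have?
6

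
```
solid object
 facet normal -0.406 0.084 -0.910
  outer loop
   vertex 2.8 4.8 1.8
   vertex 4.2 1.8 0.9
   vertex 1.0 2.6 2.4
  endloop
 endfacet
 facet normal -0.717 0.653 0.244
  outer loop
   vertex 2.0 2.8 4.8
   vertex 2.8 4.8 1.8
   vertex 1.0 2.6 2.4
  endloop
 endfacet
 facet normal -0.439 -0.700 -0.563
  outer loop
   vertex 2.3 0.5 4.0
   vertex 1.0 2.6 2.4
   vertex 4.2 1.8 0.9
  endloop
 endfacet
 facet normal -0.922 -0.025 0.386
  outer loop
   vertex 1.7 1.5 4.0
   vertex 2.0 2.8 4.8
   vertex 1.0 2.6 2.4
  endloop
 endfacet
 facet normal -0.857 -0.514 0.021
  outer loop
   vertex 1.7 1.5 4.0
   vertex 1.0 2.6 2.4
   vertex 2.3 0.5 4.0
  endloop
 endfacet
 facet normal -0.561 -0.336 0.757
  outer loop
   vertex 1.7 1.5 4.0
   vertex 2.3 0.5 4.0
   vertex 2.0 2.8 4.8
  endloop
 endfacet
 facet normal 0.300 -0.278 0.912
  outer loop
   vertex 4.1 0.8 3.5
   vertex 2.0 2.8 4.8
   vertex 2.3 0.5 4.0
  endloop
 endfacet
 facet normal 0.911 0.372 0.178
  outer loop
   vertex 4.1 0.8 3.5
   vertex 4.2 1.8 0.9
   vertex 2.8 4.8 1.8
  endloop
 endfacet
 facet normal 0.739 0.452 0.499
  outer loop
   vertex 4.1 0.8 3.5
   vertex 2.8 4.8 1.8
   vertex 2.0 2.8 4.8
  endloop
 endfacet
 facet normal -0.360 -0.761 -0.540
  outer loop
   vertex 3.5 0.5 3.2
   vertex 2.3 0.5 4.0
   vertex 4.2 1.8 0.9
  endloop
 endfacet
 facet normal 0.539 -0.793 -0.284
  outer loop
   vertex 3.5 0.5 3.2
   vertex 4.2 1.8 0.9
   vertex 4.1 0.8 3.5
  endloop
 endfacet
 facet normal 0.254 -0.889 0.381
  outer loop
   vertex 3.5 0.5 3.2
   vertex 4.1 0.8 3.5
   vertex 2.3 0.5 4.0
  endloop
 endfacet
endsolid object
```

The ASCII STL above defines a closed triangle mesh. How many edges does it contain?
18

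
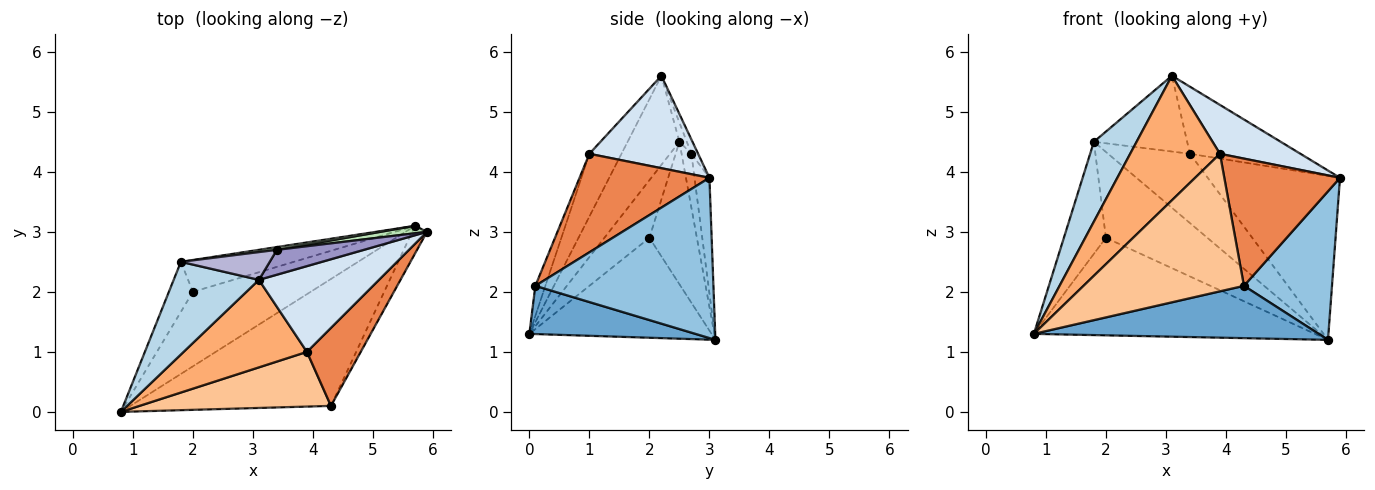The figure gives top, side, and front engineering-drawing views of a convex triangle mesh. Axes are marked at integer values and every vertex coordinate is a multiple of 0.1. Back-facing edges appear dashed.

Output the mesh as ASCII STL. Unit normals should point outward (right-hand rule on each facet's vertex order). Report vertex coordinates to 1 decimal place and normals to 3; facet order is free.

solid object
 facet normal 0.217 -0.372 -0.903
  outer loop
   vertex 4.3 0.1 2.1
   vertex 0.8 0.0 1.3
   vertex 5.7 3.1 1.2
  endloop
 endfacet
 facet normal 0.893 -0.442 -0.083
  outer loop
   vertex 4.3 0.1 2.1
   vertex 5.7 3.1 1.2
   vertex 5.9 3.0 3.9
  endloop
 endfacet
 facet normal -0.621 -0.512 0.594
  outer loop
   vertex 1.8 2.5 4.5
   vertex 0.8 0.0 1.3
   vertex 3.1 2.2 5.6
  endloop
 endfacet
 facet normal 0.556 -0.412 0.722
  outer loop
   vertex 3.9 1.0 4.3
   vertex 5.9 3.0 3.9
   vertex 3.1 2.2 5.6
  endloop
 endfacet
 facet normal 0.691 -0.616 0.378
  outer loop
   vertex 3.9 1.0 4.3
   vertex 4.3 0.1 2.1
   vertex 5.9 3.0 3.9
  endloop
 endfacet
 facet normal -0.281 -0.785 0.552
  outer loop
   vertex 3.9 1.0 4.3
   vertex 3.1 2.2 5.6
   vertex 0.8 0.0 1.3
  endloop
 endfacet
 facet normal -0.058 -0.928 0.369
  outer loop
   vertex 3.9 1.0 4.3
   vertex 0.8 0.0 1.3
   vertex 4.3 0.1 2.1
  endloop
 endfacet
 facet normal -0.458 0.706 -0.540
  outer loop
   vertex 2.0 2.0 2.9
   vertex 5.7 3.1 1.2
   vertex 0.8 0.0 1.3
  endloop
 endfacet
 facet normal -0.699 0.653 -0.291
  outer loop
   vertex 2.0 2.0 2.9
   vertex 0.8 0.0 1.3
   vertex 1.8 2.5 4.5
  endloop
 endfacet
 facet normal -0.402 0.859 -0.319
  outer loop
   vertex 2.0 2.0 2.9
   vertex 1.8 2.5 4.5
   vertex 5.7 3.1 1.2
  endloop
 endfacet
 facet normal -0.112 0.993 0.045
  outer loop
   vertex 3.4 2.7 4.3
   vertex 5.9 3.0 3.9
   vertex 5.7 3.1 1.2
  endloop
 endfacet
 facet normal -0.119 0.992 0.040
  outer loop
   vertex 3.4 2.7 4.3
   vertex 5.7 3.1 1.2
   vertex 1.8 2.5 4.5
  endloop
 endfacet
 facet normal -0.057 0.936 0.347
  outer loop
   vertex 3.4 2.7 4.3
   vertex 3.1 2.2 5.6
   vertex 5.9 3.0 3.9
  endloop
 endfacet
 facet normal -0.074 0.936 0.343
  outer loop
   vertex 3.4 2.7 4.3
   vertex 1.8 2.5 4.5
   vertex 3.1 2.2 5.6
  endloop
 endfacet
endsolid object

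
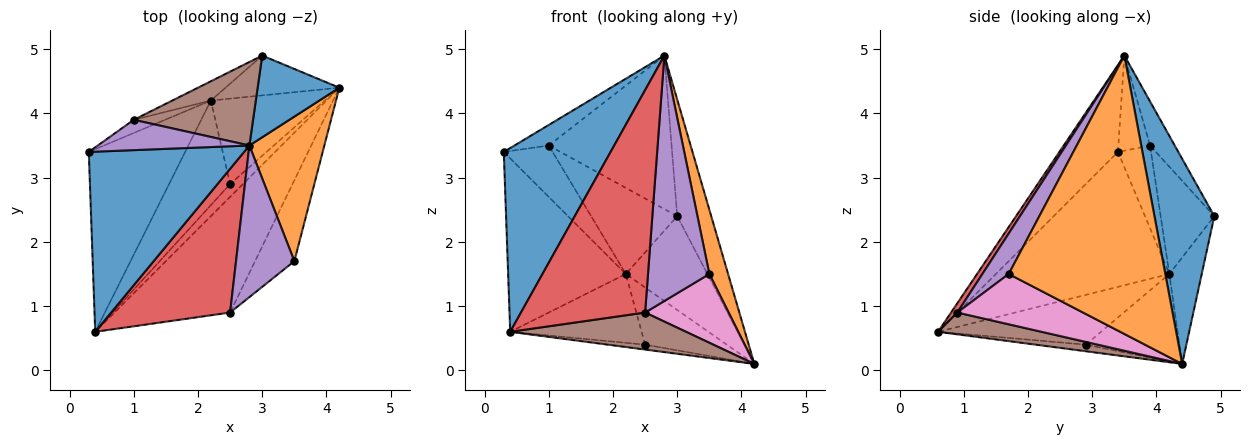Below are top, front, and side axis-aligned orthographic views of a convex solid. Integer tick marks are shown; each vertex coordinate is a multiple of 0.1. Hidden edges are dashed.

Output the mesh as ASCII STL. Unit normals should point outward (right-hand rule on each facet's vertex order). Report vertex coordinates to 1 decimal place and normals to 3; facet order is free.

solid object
 facet normal -0.365 -0.665 0.652
  outer loop
   vertex 2.8 3.5 4.9
   vertex 0.3 3.4 3.4
   vertex 0.4 0.6 0.6
  endloop
 endfacet
 facet normal 0.959 -0.115 0.258
  outer loop
   vertex 3.5 1.7 1.5
   vertex 4.2 4.4 0.1
   vertex 2.8 3.5 4.9
  endloop
 endfacet
 facet normal -0.712 0.483 -0.509
  outer loop
   vertex 2.2 4.2 1.5
   vertex 0.4 0.6 0.6
   vertex 0.3 3.4 3.4
  endloop
 endfacet
 facet normal 0.042 -0.839 0.542
  outer loop
   vertex 2.5 0.9 0.9
   vertex 2.8 3.5 4.9
   vertex 0.4 0.6 0.6
  endloop
 endfacet
 facet normal 0.343 -0.799 0.494
  outer loop
   vertex 2.5 0.9 0.9
   vertex 3.5 1.7 1.5
   vertex 2.8 3.5 4.9
  endloop
 endfacet
 facet normal 0.177 -0.300 -0.937
  outer loop
   vertex 2.5 0.9 0.9
   vertex 0.4 0.6 0.6
   vertex 4.2 4.4 0.1
  endloop
 endfacet
 facet normal 0.698 -0.464 -0.545
  outer loop
   vertex 2.5 0.9 0.9
   vertex 4.2 4.4 0.1
   vertex 3.5 1.7 1.5
  endloop
 endfacet
 facet normal -0.432 0.321 -0.842
  outer loop
   vertex 2.5 2.9 0.4
   vertex 4.2 4.4 0.1
   vertex 0.4 0.6 0.6
  endloop
 endfacet
 facet normal -0.537 0.469 -0.701
  outer loop
   vertex 2.5 2.9 0.4
   vertex 2.2 4.2 1.5
   vertex 4.2 4.4 0.1
  endloop
 endfacet
 facet normal -0.563 0.454 -0.690
  outer loop
   vertex 2.5 2.9 0.4
   vertex 0.4 0.6 0.6
   vertex 2.2 4.2 1.5
  endloop
 endfacet
 facet normal 0.822 0.467 0.327
  outer loop
   vertex 3.0 4.9 2.4
   vertex 2.8 3.5 4.9
   vertex 4.2 4.4 0.1
  endloop
 endfacet
 facet normal -0.343 0.864 -0.367
  outer loop
   vertex 3.0 4.9 2.4
   vertex 4.2 4.4 0.1
   vertex 2.2 4.2 1.5
  endloop
 endfacet
 facet normal -0.549 0.810 -0.208
  outer loop
   vertex 1.0 3.9 3.5
   vertex 2.2 4.2 1.5
   vertex 0.3 3.4 3.4
  endloop
 endfacet
 facet normal -0.520 0.834 -0.187
  outer loop
   vertex 1.0 3.9 3.5
   vertex 3.0 4.9 2.4
   vertex 2.2 4.2 1.5
  endloop
 endfacet
 facet normal -0.461 0.498 0.735
  outer loop
   vertex 1.0 3.9 3.5
   vertex 0.3 3.4 3.4
   vertex 2.8 3.5 4.9
  endloop
 endfacet
 facet normal -0.174 0.865 0.471
  outer loop
   vertex 1.0 3.9 3.5
   vertex 2.8 3.5 4.9
   vertex 3.0 4.9 2.4
  endloop
 endfacet
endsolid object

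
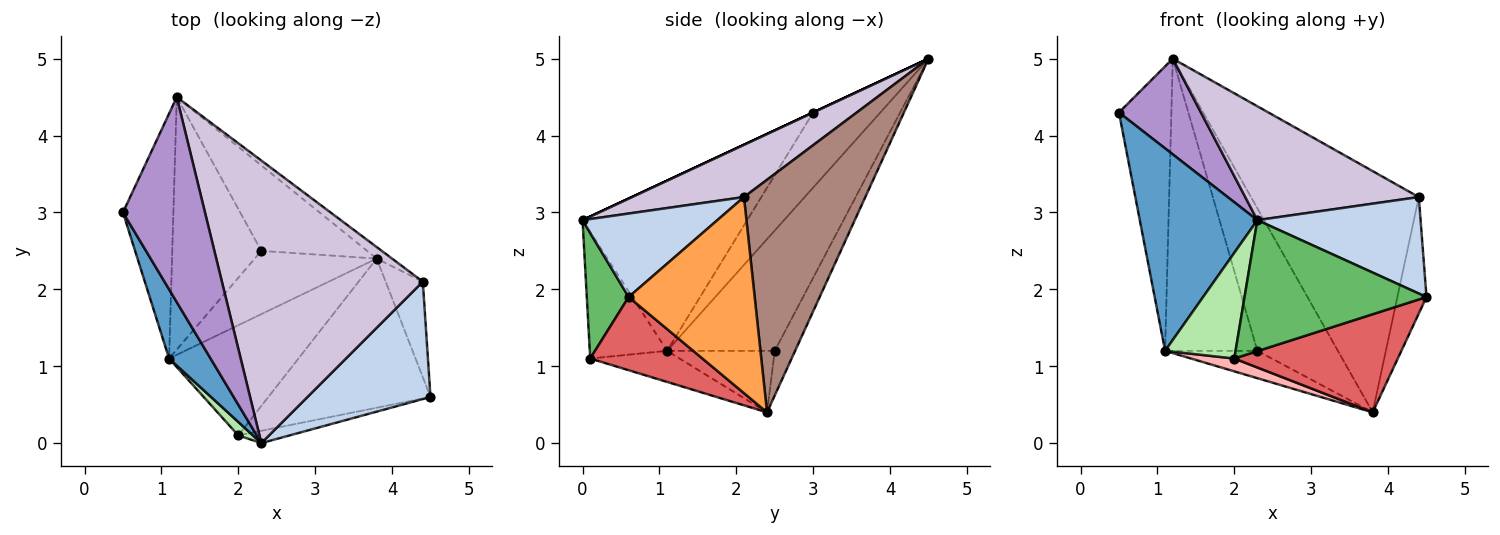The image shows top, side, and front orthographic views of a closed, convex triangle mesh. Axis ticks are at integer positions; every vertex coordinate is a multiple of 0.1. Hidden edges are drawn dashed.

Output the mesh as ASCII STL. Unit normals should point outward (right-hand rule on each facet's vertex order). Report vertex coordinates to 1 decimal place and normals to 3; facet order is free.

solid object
 facet normal -0.798 -0.570 0.195
  outer loop
   vertex 1.1 1.1 1.2
   vertex 2.3 0.0 2.9
   vertex 0.5 3.0 4.3
  endloop
 endfacet
 facet normal 0.464 -0.562 0.684
  outer loop
   vertex 4.4 2.1 3.2
   vertex 2.3 0.0 2.9
   vertex 4.5 0.6 1.9
  endloop
 endfacet
 facet normal 0.958 0.221 -0.182
  outer loop
   vertex 4.4 2.1 3.2
   vertex 4.5 0.6 1.9
   vertex 3.8 2.4 0.4
  endloop
 endfacet
 facet normal -0.420 0.360 -0.833
  outer loop
   vertex 2.3 2.5 1.2
   vertex 3.8 2.4 0.4
   vertex 1.1 1.1 1.2
  endloop
 endfacet
 facet normal 0.223 -0.970 -0.091
  outer loop
   vertex 2.0 0.1 1.1
   vertex 4.5 0.6 1.9
   vertex 2.3 0.0 2.9
  endloop
 endfacet
 facet normal -0.736 -0.671 0.085
  outer loop
   vertex 2.0 0.1 1.1
   vertex 2.3 0.0 2.9
   vertex 1.1 1.1 1.2
  endloop
 endfacet
 facet normal 0.353 -0.514 -0.782
  outer loop
   vertex 2.0 0.1 1.1
   vertex 3.8 2.4 0.4
   vertex 4.5 0.6 1.9
  endloop
 endfacet
 facet normal -0.232 -0.112 -0.966
  outer loop
   vertex 2.0 0.1 1.1
   vertex 1.1 1.1 1.2
   vertex 3.8 2.4 0.4
  endloop
 endfacet
 facet normal 0.000 -0.423 0.906
  outer loop
   vertex 1.2 4.5 5.0
   vertex 0.5 3.0 4.3
   vertex 2.3 0.0 2.9
  endloop
 endfacet
 facet normal 0.235 -0.363 0.902
  outer loop
   vertex 1.2 4.5 5.0
   vertex 2.3 0.0 2.9
   vertex 4.4 2.1 3.2
  endloop
 endfacet
 facet normal 0.586 0.810 -0.039
  outer loop
   vertex 1.2 4.5 5.0
   vertex 4.4 2.1 3.2
   vertex 3.8 2.4 0.4
  endloop
 endfacet
 facet normal -0.212 0.838 -0.503
  outer loop
   vertex 1.2 4.5 5.0
   vertex 3.8 2.4 0.4
   vertex 2.3 2.5 1.2
  endloop
 endfacet
 facet normal -0.697 0.544 -0.468
  outer loop
   vertex 1.2 4.5 5.0
   vertex 1.1 1.1 1.2
   vertex 0.5 3.0 4.3
  endloop
 endfacet
 facet normal -0.662 0.567 -0.490
  outer loop
   vertex 1.2 4.5 5.0
   vertex 2.3 2.5 1.2
   vertex 1.1 1.1 1.2
  endloop
 endfacet
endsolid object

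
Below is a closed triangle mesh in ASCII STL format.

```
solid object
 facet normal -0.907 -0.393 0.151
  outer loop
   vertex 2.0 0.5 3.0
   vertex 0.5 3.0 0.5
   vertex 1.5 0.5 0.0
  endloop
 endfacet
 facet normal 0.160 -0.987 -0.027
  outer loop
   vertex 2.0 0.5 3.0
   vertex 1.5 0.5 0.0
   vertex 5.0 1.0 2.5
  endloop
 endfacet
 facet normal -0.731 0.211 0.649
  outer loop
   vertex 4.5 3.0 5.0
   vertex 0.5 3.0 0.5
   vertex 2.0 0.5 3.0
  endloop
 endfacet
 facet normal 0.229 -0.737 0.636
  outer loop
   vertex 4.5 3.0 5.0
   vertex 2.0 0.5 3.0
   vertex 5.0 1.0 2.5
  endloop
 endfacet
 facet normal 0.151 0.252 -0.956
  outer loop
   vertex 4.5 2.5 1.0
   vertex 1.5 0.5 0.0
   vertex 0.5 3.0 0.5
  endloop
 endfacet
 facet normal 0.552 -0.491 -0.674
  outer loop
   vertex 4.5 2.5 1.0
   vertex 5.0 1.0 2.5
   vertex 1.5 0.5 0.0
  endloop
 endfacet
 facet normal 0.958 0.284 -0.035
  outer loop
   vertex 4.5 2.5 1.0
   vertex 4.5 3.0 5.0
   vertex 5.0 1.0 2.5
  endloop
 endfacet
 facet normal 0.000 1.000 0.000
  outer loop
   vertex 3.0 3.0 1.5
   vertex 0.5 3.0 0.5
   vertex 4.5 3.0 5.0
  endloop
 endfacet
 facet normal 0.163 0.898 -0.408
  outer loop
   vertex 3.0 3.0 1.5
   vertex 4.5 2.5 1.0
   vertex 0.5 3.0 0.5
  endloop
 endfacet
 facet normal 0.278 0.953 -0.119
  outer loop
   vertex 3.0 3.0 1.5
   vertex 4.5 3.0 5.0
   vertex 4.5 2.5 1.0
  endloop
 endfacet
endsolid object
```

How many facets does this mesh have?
10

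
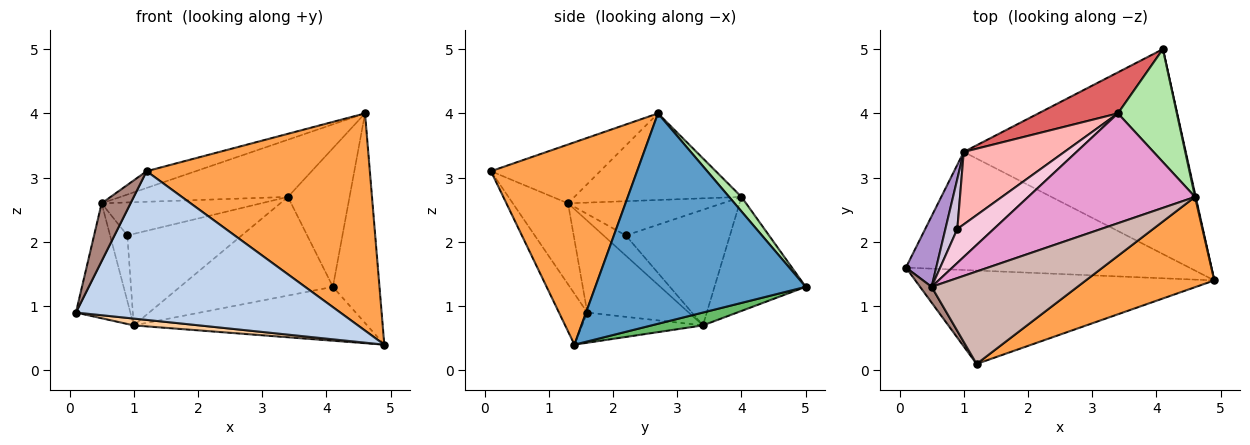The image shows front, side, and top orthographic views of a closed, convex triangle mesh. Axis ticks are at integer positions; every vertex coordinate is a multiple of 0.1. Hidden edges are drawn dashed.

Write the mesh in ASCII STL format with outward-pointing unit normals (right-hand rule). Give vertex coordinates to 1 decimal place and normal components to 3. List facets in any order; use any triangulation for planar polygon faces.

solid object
 facet normal 0.976 0.216 0.003
  outer loop
   vertex 4.6 2.7 4.0
   vertex 4.9 1.4 0.4
   vertex 4.1 5.0 1.3
  endloop
 endfacet
 facet normal -0.090 -0.843 -0.530
  outer loop
   vertex 1.2 0.1 3.1
   vertex 0.1 1.6 0.9
   vertex 4.9 1.4 0.4
  endloop
 endfacet
 facet normal 0.517 -0.790 0.328
  outer loop
   vertex 1.2 0.1 3.1
   vertex 4.9 1.4 0.4
   vertex 4.6 2.7 4.0
  endloop
 endfacet
 facet normal -0.106 -0.057 -0.993
  outer loop
   vertex 1.0 3.4 0.7
   vertex 4.9 1.4 0.4
   vertex 0.1 1.6 0.9
  endloop
 endfacet
 facet normal 0.056 0.254 -0.966
  outer loop
   vertex 1.0 3.4 0.7
   vertex 4.1 5.0 1.3
   vertex 4.9 1.4 0.4
  endloop
 endfacet
 facet normal 0.154 0.766 0.624
  outer loop
   vertex 3.4 4.0 2.7
   vertex 4.6 2.7 4.0
   vertex 4.1 5.0 1.3
  endloop
 endfacet
 facet normal -0.483 0.809 0.336
  outer loop
   vertex 3.4 4.0 2.7
   vertex 4.1 5.0 1.3
   vertex 1.0 3.4 0.7
  endloop
 endfacet
 facet normal -0.581 0.638 0.505
  outer loop
   vertex 0.9 2.2 2.1
   vertex 3.4 4.0 2.7
   vertex 1.0 3.4 0.7
  endloop
 endfacet
 facet normal -0.846 0.454 0.279
  outer loop
   vertex 0.5 1.3 2.6
   vertex 1.0 3.4 0.7
   vertex 0.1 1.6 0.9
  endloop
 endfacet
 facet normal -0.717 0.554 0.424
  outer loop
   vertex 0.5 1.3 2.6
   vertex 0.9 2.2 2.1
   vertex 1.0 3.4 0.7
  endloop
 endfacet
 facet normal -0.879 -0.460 0.126
  outer loop
   vertex 0.5 1.3 2.6
   vertex 0.1 1.6 0.9
   vertex 1.2 0.1 3.1
  endloop
 endfacet
 facet normal -0.369 0.166 0.915
  outer loop
   vertex 0.5 1.3 2.6
   vertex 1.2 0.1 3.1
   vertex 4.6 2.7 4.0
  endloop
 endfacet
 facet normal -0.418 0.419 0.806
  outer loop
   vertex 0.5 1.3 2.6
   vertex 4.6 2.7 4.0
   vertex 3.4 4.0 2.7
  endloop
 endfacet
 facet normal -0.559 0.578 0.594
  outer loop
   vertex 0.5 1.3 2.6
   vertex 3.4 4.0 2.7
   vertex 0.9 2.2 2.1
  endloop
 endfacet
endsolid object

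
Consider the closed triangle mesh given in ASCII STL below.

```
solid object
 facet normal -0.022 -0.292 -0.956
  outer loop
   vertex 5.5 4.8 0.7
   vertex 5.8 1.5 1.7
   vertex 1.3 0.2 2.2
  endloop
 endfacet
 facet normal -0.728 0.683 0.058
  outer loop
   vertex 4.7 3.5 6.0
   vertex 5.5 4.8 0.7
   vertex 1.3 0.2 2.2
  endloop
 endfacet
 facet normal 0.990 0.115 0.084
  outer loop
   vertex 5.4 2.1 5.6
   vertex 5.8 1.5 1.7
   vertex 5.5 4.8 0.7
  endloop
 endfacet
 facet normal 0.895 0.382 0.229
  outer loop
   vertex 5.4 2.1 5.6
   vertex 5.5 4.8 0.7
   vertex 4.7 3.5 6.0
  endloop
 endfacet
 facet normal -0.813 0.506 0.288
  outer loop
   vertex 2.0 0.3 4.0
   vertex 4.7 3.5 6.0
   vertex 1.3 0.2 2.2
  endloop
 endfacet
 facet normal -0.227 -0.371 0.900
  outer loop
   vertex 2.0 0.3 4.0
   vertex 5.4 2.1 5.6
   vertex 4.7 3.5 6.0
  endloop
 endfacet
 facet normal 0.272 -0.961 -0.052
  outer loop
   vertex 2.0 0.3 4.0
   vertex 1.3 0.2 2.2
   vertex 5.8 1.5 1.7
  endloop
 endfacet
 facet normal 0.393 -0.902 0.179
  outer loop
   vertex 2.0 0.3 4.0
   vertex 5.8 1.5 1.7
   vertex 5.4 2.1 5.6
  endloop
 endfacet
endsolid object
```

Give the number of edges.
12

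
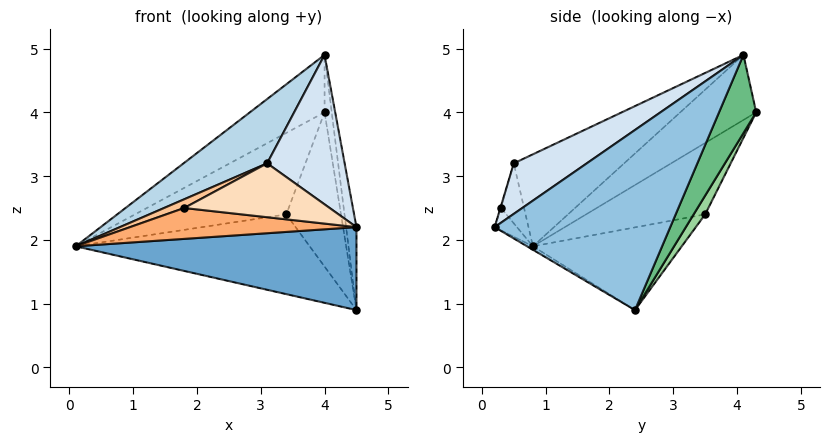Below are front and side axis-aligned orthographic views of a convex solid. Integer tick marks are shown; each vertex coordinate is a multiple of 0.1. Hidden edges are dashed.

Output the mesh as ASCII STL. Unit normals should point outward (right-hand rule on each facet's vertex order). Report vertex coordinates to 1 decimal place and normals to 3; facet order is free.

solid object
 facet normal -0.011 -0.509 -0.861
  outer loop
   vertex 4.5 0.2 2.2
   vertex 0.1 0.8 1.9
   vertex 4.5 2.4 0.9
  endloop
 endfacet
 facet normal 0.993 0.059 0.099
  outer loop
   vertex 4.0 4.1 4.9
   vertex 4.5 0.2 2.2
   vertex 4.5 2.4 0.9
  endloop
 endfacet
 facet normal -0.404 -0.306 0.862
  outer loop
   vertex 3.1 0.5 3.2
   vertex 4.0 4.1 4.9
   vertex 0.1 0.8 1.9
  endloop
 endfacet
 facet normal 0.444 -0.471 0.762
  outer loop
   vertex 3.1 0.5 3.2
   vertex 4.5 0.2 2.2
   vertex 4.0 4.1 4.9
  endloop
 endfacet
 facet normal -0.377 0.593 -0.711
  outer loop
   vertex 3.4 3.5 2.4
   vertex 4.5 2.4 0.9
   vertex 0.1 0.8 1.9
  endloop
 endfacet
 facet normal -0.086 -0.872 -0.483
  outer loop
   vertex 1.8 0.3 2.5
   vertex 0.1 0.8 1.9
   vertex 4.5 0.2 2.2
  endloop
 endfacet
 facet normal -0.402 -0.350 0.846
  outer loop
   vertex 1.8 0.3 2.5
   vertex 3.1 0.5 3.2
   vertex 0.1 0.8 1.9
  endloop
 endfacet
 facet normal -0.004 -0.959 0.282
  outer loop
   vertex 1.8 0.3 2.5
   vertex 4.5 0.2 2.2
   vertex 3.1 0.5 3.2
  endloop
 endfacet
 facet normal 0.981 0.189 0.042
  outer loop
   vertex 4.0 4.3 4.0
   vertex 4.0 4.1 4.9
   vertex 4.5 2.4 0.9
  endloop
 endfacet
 facet normal 0.179 0.851 -0.493
  outer loop
   vertex 4.0 4.3 4.0
   vertex 4.5 2.4 0.9
   vertex 3.4 3.5 2.4
  endloop
 endfacet
 facet normal -0.705 0.693 0.154
  outer loop
   vertex 4.0 4.3 4.0
   vertex 0.1 0.8 1.9
   vertex 4.0 4.1 4.9
  endloop
 endfacet
 facet normal -0.611 0.776 -0.159
  outer loop
   vertex 4.0 4.3 4.0
   vertex 3.4 3.5 2.4
   vertex 0.1 0.8 1.9
  endloop
 endfacet
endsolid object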